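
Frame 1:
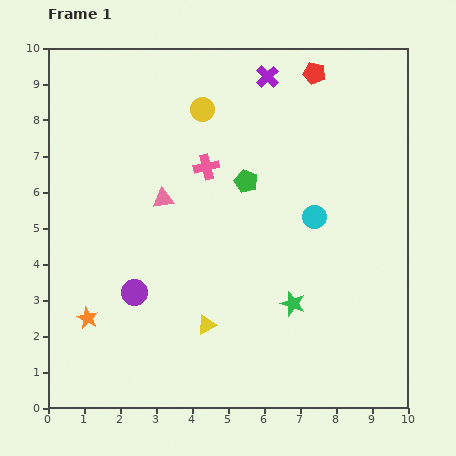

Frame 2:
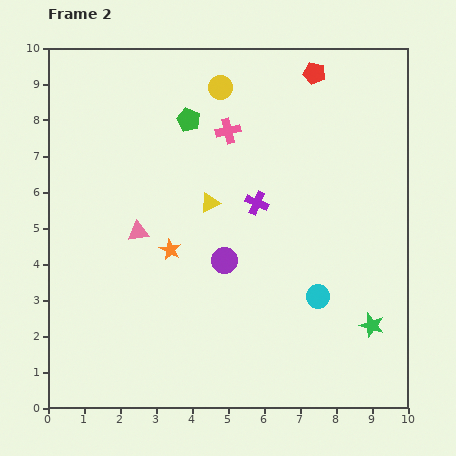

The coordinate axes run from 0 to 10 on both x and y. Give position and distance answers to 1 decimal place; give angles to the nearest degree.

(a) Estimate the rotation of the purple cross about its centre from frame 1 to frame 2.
22° counter-clockwise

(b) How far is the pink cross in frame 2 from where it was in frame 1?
1.2

The pink cross moved from (4.4, 6.7) to (5.0, 7.7), a distance of √(0.6² + 1.0²) ≈ 1.2.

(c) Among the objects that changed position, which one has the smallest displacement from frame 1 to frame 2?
the yellow circle

(moved 0.8)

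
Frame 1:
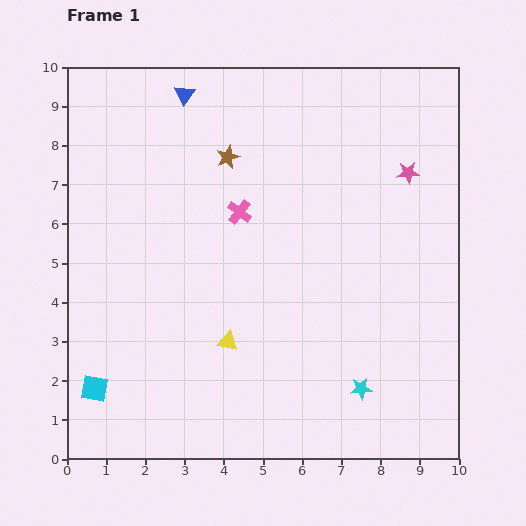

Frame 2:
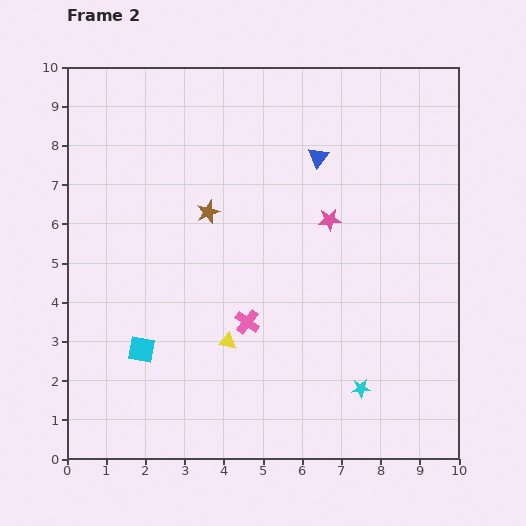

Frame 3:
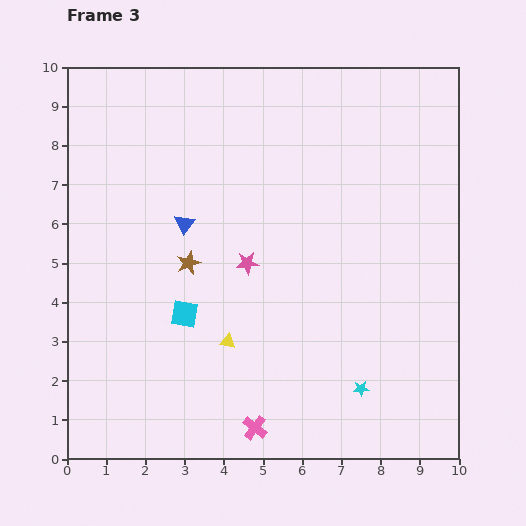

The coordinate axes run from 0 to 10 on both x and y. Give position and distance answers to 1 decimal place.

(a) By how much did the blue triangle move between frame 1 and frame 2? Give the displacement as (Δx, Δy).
(3.4, -1.6)

The blue triangle was at (3.0, 9.3) in frame 1 and (6.4, 7.7) in frame 2.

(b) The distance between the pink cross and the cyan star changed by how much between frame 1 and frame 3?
-2.6

Distance in frame 1: 5.5. Distance in frame 3: 2.9.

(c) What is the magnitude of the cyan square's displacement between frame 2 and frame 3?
1.4

The cyan square moved from (1.9, 2.8) to (3.0, 3.7), a distance of √(1.1² + 0.9²) ≈ 1.4.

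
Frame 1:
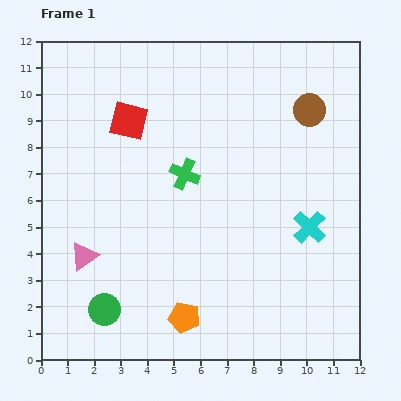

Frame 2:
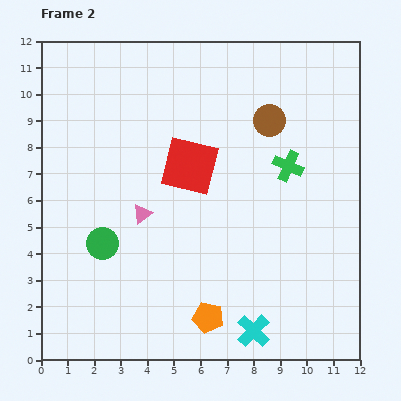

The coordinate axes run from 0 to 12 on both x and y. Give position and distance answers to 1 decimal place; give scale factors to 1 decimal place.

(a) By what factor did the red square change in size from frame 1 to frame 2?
1.5×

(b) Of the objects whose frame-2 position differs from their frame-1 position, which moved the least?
the orange pentagon

(moved 0.9)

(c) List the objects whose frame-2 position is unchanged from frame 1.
none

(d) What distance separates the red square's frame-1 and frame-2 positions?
2.9

The red square moved from (3.3, 9.0) to (5.6, 7.3), a distance of √(2.3² + 1.7²) ≈ 2.9.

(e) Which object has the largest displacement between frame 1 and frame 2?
the cyan cross

(moved 4.4; next 3.9)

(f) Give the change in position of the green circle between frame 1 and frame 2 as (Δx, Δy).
(-0.1, 2.5)

The green circle was at (2.4, 1.9) in frame 1 and (2.3, 4.4) in frame 2.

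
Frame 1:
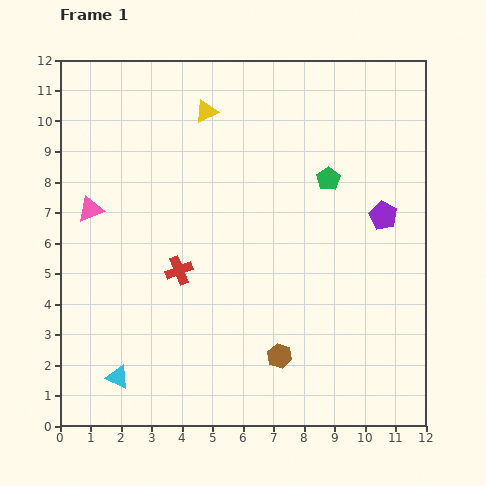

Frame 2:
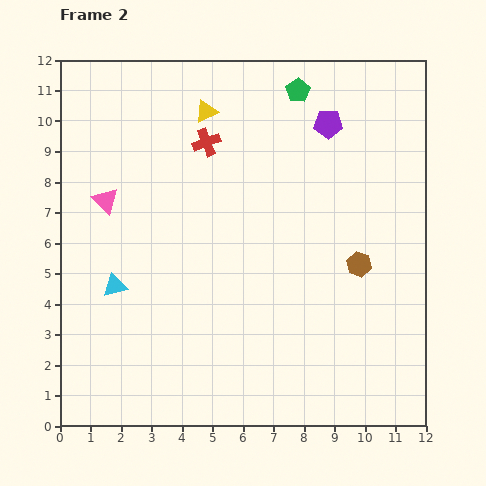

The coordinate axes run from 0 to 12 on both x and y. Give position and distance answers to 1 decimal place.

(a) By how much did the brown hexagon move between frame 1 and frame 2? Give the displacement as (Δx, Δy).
(2.6, 3.0)

The brown hexagon was at (7.2, 2.3) in frame 1 and (9.8, 5.3) in frame 2.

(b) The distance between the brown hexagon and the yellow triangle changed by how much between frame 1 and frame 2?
-1.3

Distance in frame 1: 8.4. Distance in frame 2: 7.1.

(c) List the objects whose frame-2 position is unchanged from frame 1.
the yellow triangle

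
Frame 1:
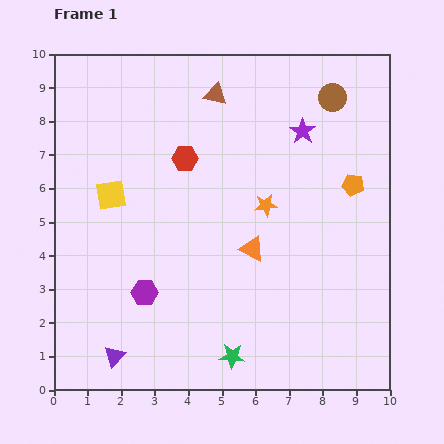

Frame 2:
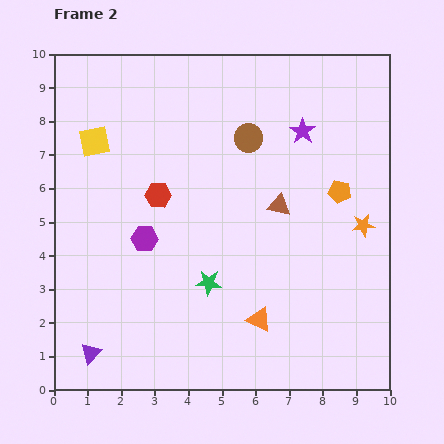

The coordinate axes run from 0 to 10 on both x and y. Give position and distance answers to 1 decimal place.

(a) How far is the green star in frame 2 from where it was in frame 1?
2.3

The green star moved from (5.3, 1.0) to (4.6, 3.2), a distance of √(0.7² + 2.2²) ≈ 2.3.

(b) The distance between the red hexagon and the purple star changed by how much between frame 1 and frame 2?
+1.1

Distance in frame 1: 3.6. Distance in frame 2: 4.7.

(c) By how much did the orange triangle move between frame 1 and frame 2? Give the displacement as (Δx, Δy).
(0.2, -2.1)

The orange triangle was at (5.9, 4.2) in frame 1 and (6.1, 2.1) in frame 2.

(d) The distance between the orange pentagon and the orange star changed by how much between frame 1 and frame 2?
-1.5

Distance in frame 1: 2.7. Distance in frame 2: 1.2.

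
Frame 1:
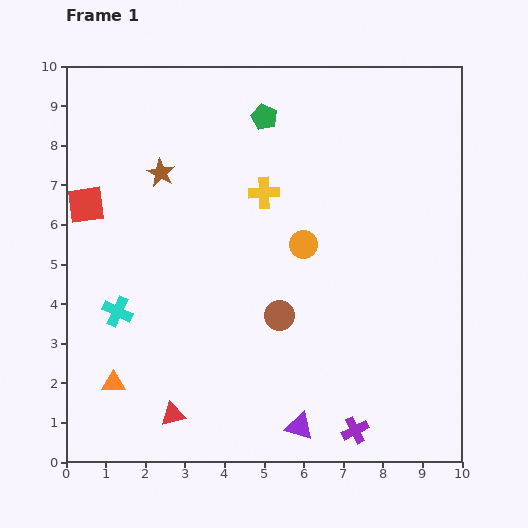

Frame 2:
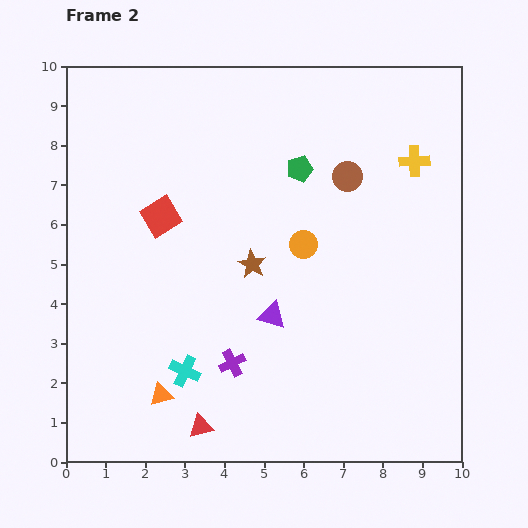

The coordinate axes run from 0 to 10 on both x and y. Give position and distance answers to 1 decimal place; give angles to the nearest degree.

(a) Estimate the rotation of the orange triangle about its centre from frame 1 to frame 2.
17° counter-clockwise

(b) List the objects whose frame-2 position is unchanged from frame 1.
the orange circle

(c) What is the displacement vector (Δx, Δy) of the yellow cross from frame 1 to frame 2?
(3.8, 0.8)

The yellow cross was at (5.0, 6.8) in frame 1 and (8.8, 7.6) in frame 2.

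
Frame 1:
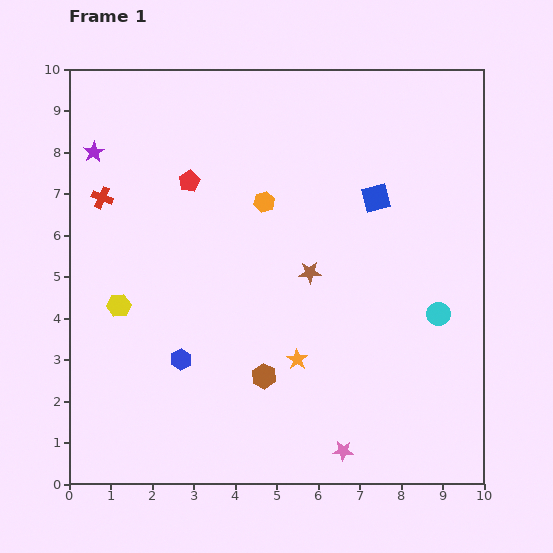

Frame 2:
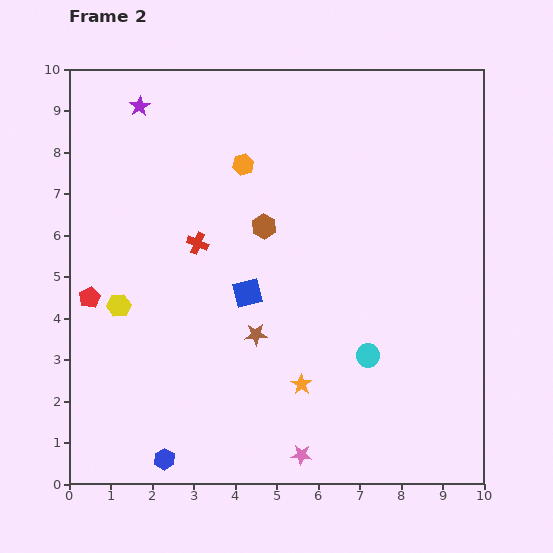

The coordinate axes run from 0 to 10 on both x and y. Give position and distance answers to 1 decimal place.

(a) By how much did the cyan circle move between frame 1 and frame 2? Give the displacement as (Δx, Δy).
(-1.7, -1.0)

The cyan circle was at (8.9, 4.1) in frame 1 and (7.2, 3.1) in frame 2.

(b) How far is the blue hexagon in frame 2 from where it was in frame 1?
2.4

The blue hexagon moved from (2.7, 3.0) to (2.3, 0.6), a distance of √(0.4² + 2.4²) ≈ 2.4.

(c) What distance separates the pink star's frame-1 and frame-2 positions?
1.0

The pink star moved from (6.6, 0.8) to (5.6, 0.7), a distance of √(1.0² + 0.1²) ≈ 1.0.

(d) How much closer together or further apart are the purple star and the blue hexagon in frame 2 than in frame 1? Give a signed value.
+3.1

Distance in frame 1: 5.4. Distance in frame 2: 8.5.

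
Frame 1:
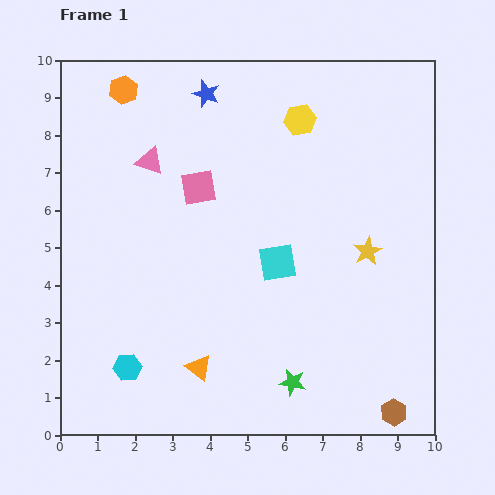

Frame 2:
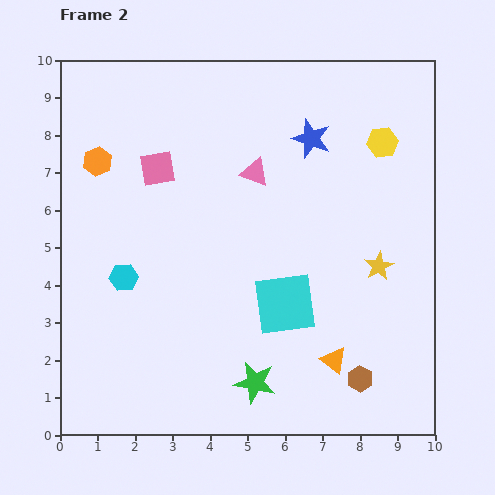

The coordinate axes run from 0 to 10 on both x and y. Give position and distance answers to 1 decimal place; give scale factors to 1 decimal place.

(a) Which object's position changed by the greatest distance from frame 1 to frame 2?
the orange triangle

(moved 3.6; next 3.0)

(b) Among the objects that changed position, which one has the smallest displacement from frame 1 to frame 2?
the yellow star

(moved 0.5)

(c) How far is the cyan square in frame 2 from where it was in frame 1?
1.1

The cyan square moved from (5.8, 4.6) to (6.0, 3.5), a distance of √(0.2² + 1.1²) ≈ 1.1.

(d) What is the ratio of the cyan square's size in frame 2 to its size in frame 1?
1.7×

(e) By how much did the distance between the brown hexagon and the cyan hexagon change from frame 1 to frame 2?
-0.3

Distance in frame 1: 7.2. Distance in frame 2: 6.9.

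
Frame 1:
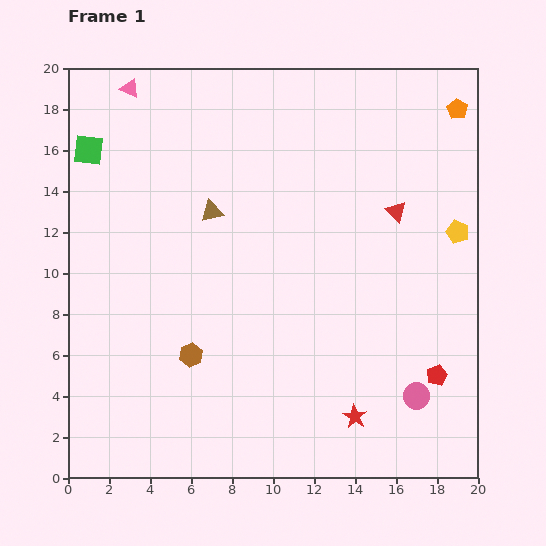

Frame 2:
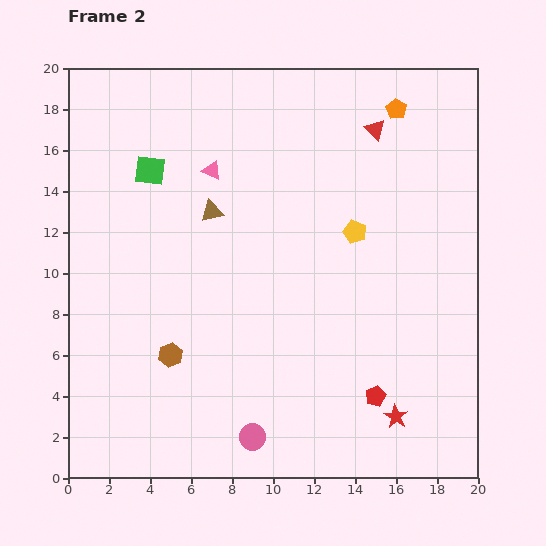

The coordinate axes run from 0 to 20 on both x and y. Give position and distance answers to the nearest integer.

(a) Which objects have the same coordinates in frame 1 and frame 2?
the brown triangle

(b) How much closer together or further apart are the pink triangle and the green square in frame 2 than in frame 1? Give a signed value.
-1

Distance in frame 1: 4. Distance in frame 2: 3.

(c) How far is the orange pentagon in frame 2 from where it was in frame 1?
3

The orange pentagon moved from (19, 18) to (16, 18), a distance of √(3² + 0²) ≈ 3.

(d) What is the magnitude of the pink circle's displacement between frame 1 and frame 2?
8

The pink circle moved from (17, 4) to (9, 2), a distance of √(8² + 2²) ≈ 8.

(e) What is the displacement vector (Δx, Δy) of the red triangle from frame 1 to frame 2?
(-1, 4)

The red triangle was at (16, 13) in frame 1 and (15, 17) in frame 2.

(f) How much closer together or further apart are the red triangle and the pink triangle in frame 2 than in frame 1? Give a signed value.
-6

Distance in frame 1: 14. Distance in frame 2: 8.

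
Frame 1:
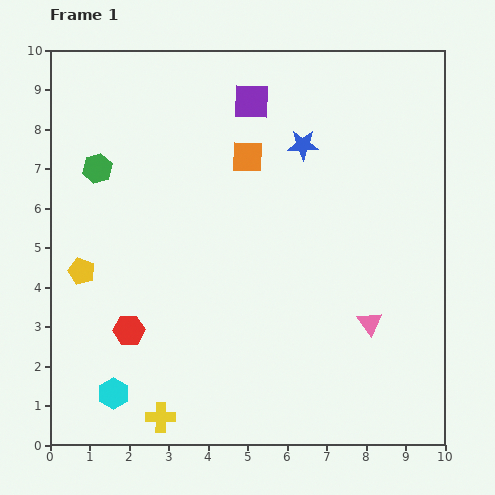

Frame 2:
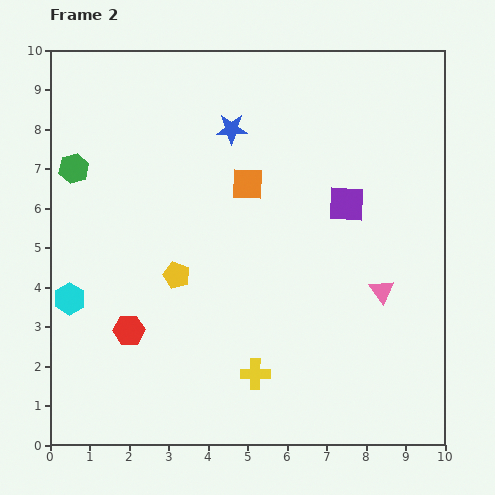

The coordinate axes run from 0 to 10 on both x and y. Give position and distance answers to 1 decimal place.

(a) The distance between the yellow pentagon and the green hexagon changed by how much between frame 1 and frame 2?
+1.1

Distance in frame 1: 2.6. Distance in frame 2: 3.7.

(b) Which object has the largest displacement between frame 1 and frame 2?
the purple square

(moved 3.5; next 2.6)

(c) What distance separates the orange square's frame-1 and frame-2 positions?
0.7

The orange square moved from (5.0, 7.3) to (5.0, 6.6), a distance of √(0.0² + 0.7²) ≈ 0.7.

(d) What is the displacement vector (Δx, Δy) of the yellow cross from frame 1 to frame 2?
(2.4, 1.1)

The yellow cross was at (2.8, 0.7) in frame 1 and (5.2, 1.8) in frame 2.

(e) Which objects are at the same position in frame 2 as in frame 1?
the red hexagon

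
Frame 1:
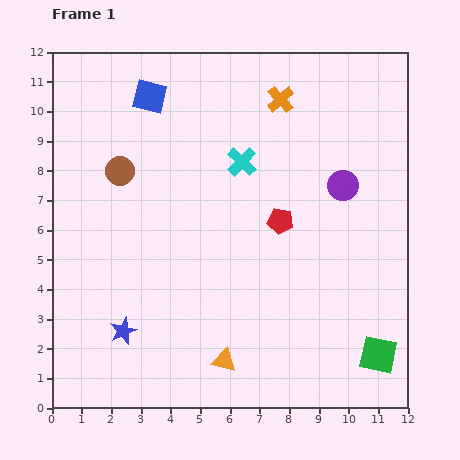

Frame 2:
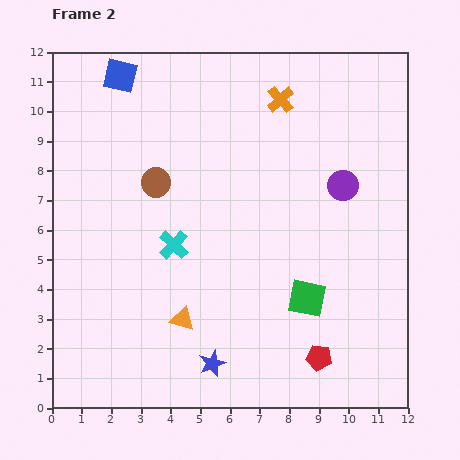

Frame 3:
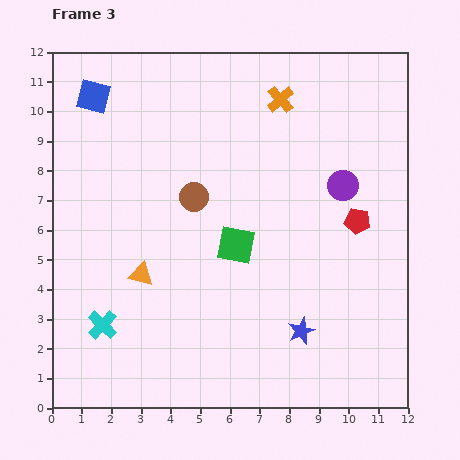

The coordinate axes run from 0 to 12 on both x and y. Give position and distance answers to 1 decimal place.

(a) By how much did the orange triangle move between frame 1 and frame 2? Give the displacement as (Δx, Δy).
(-1.4, 1.4)

The orange triangle was at (5.8, 1.6) in frame 1 and (4.4, 3.0) in frame 2.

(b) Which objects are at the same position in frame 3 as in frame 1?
the orange cross, the purple circle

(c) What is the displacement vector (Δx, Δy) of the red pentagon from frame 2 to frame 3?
(1.3, 4.6)

The red pentagon was at (9.0, 1.7) in frame 2 and (10.3, 6.3) in frame 3.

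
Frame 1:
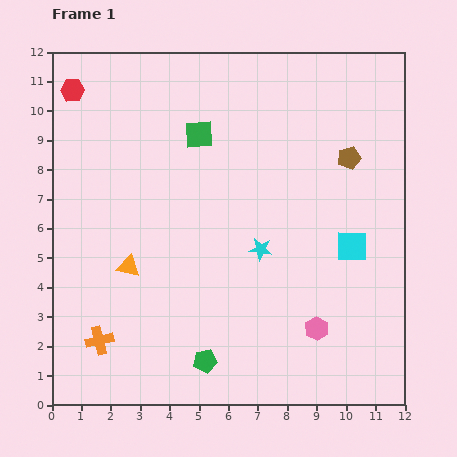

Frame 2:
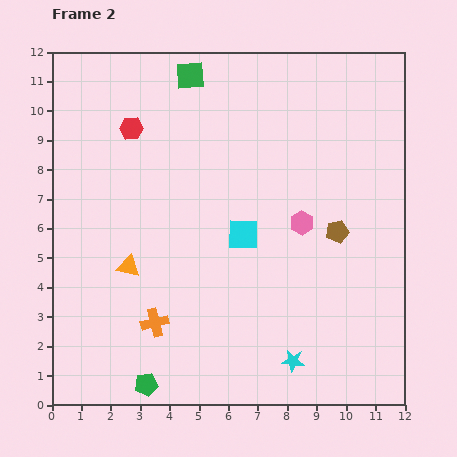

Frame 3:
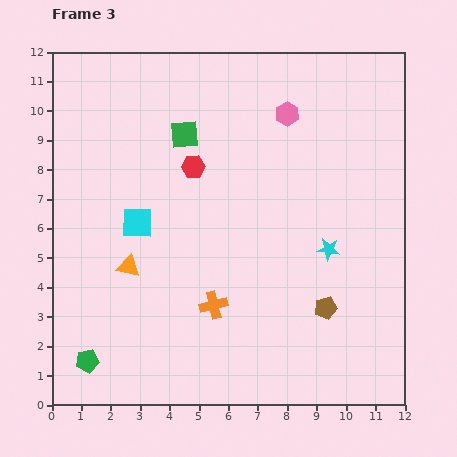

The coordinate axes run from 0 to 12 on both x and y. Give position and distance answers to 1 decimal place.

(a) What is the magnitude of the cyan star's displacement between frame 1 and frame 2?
4.0

The cyan star moved from (7.1, 5.3) to (8.2, 1.5), a distance of √(1.1² + 3.8²) ≈ 4.0.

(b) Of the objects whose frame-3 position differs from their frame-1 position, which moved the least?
the green square

(moved 0.5)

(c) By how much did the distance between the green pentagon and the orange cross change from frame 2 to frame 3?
+2.6

Distance in frame 2: 2.1. Distance in frame 3: 4.7.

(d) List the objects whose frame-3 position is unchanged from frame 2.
the orange triangle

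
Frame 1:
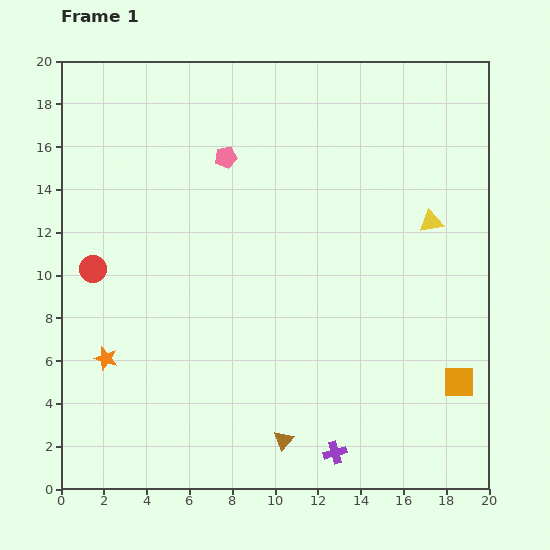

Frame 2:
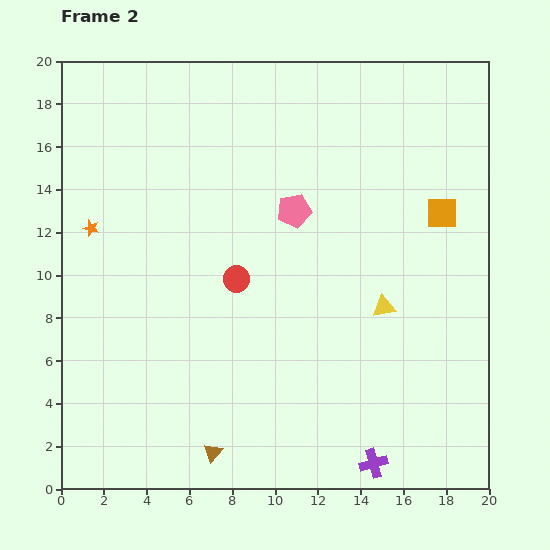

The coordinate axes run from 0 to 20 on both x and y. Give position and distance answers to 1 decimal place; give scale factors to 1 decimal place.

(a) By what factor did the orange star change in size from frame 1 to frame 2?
0.7×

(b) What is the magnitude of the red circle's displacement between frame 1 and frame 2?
6.7

The red circle moved from (1.5, 10.3) to (8.2, 9.8), a distance of √(6.7² + 0.5²) ≈ 6.7.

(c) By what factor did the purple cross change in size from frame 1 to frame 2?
1.3×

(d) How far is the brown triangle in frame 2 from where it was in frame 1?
3.4

The brown triangle moved from (10.4, 2.3) to (7.1, 1.7), a distance of √(3.3² + 0.6²) ≈ 3.4.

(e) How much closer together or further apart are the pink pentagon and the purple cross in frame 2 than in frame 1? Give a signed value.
-2.3

Distance in frame 1: 14.7. Distance in frame 2: 12.4.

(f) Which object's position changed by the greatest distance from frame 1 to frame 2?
the orange square

(moved 7.9; next 6.7)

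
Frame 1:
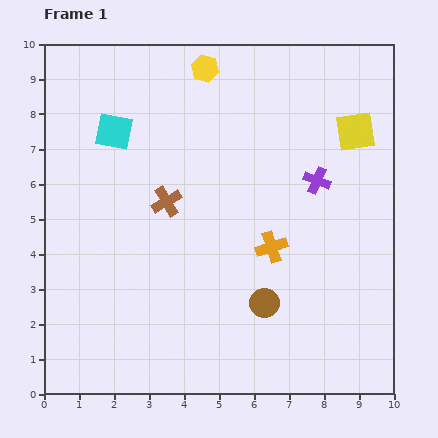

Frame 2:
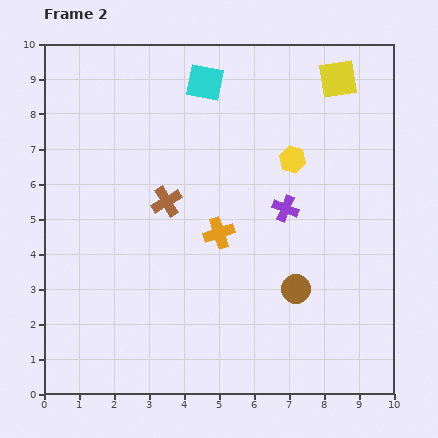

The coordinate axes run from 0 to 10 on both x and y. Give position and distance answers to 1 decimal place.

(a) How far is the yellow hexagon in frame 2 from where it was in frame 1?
3.6

The yellow hexagon moved from (4.6, 9.3) to (7.1, 6.7), a distance of √(2.5² + 2.6²) ≈ 3.6.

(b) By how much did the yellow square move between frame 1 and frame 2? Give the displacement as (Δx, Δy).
(-0.5, 1.5)

The yellow square was at (8.9, 7.5) in frame 1 and (8.4, 9.0) in frame 2.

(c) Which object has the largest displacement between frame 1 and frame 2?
the yellow hexagon

(moved 3.6; next 3.0)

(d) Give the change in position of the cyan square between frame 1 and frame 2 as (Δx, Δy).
(2.6, 1.4)

The cyan square was at (2.0, 7.5) in frame 1 and (4.6, 8.9) in frame 2.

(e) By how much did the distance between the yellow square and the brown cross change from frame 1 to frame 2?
+0.2

Distance in frame 1: 5.8. Distance in frame 2: 6.0.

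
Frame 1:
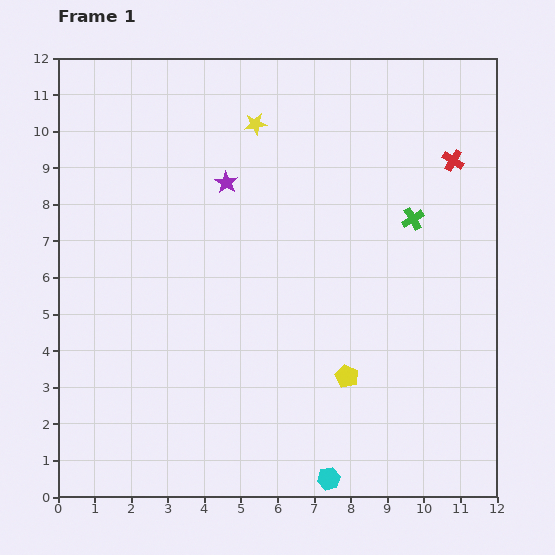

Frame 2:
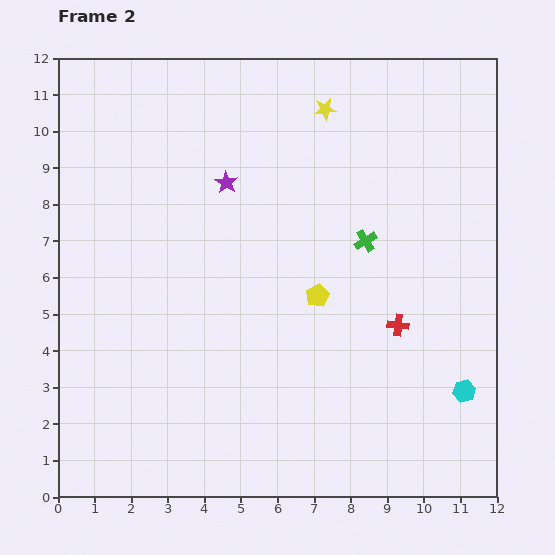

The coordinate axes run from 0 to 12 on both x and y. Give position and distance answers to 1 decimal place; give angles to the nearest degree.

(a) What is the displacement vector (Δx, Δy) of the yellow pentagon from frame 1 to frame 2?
(-0.8, 2.2)

The yellow pentagon was at (7.9, 3.3) in frame 1 and (7.1, 5.5) in frame 2.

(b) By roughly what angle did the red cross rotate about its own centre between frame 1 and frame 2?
25° counter-clockwise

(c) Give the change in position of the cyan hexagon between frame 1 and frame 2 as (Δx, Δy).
(3.7, 2.4)

The cyan hexagon was at (7.4, 0.5) in frame 1 and (11.1, 2.9) in frame 2.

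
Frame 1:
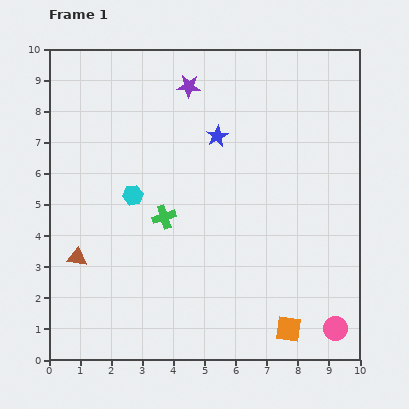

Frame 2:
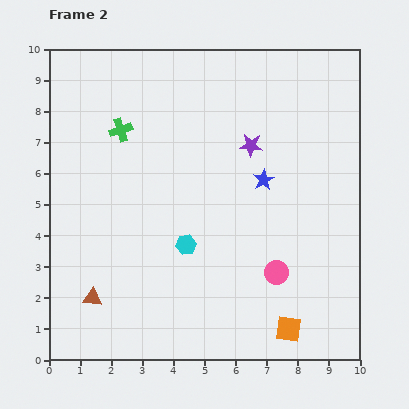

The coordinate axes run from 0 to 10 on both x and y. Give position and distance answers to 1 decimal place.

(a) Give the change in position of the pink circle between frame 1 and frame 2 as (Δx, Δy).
(-1.9, 1.8)

The pink circle was at (9.2, 1.0) in frame 1 and (7.3, 2.8) in frame 2.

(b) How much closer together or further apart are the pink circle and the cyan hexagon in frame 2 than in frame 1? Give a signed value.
-4.8

Distance in frame 1: 7.8. Distance in frame 2: 3.0.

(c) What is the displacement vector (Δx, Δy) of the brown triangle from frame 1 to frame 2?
(0.5, -1.3)

The brown triangle was at (0.9, 3.3) in frame 1 and (1.4, 2.0) in frame 2.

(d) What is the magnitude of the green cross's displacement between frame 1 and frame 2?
3.1

The green cross moved from (3.7, 4.6) to (2.3, 7.4), a distance of √(1.4² + 2.8²) ≈ 3.1.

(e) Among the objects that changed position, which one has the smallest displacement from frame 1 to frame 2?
the brown triangle

(moved 1.4)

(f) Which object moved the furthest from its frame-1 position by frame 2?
the green cross

(moved 3.1; next 2.8)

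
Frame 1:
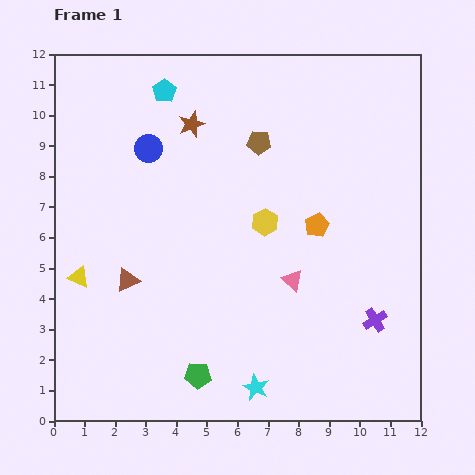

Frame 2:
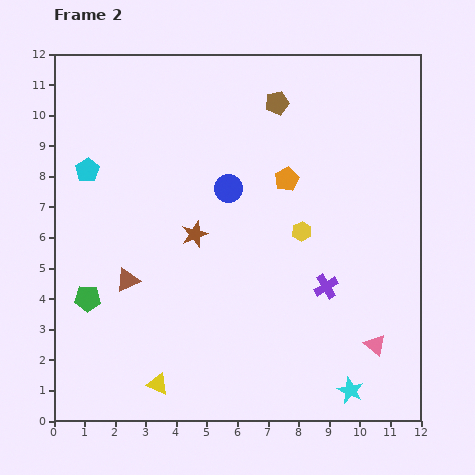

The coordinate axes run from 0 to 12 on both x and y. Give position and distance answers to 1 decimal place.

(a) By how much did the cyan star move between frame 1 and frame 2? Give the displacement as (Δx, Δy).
(3.1, -0.1)

The cyan star was at (6.6, 1.1) in frame 1 and (9.7, 1.0) in frame 2.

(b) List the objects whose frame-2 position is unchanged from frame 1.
the brown triangle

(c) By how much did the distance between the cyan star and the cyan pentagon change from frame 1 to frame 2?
+1.0

Distance in frame 1: 10.2. Distance in frame 2: 11.2.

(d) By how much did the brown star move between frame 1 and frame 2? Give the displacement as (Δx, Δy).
(0.1, -3.6)

The brown star was at (4.5, 9.7) in frame 1 and (4.6, 6.1) in frame 2.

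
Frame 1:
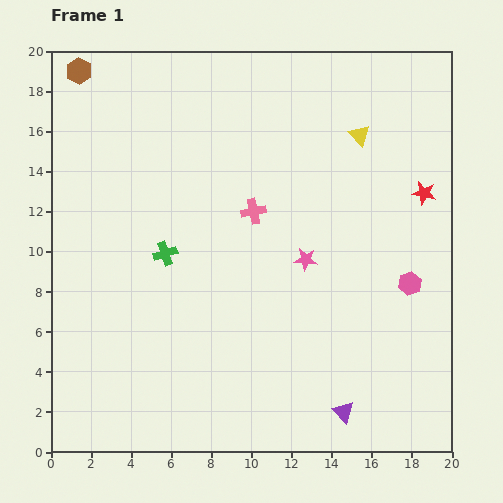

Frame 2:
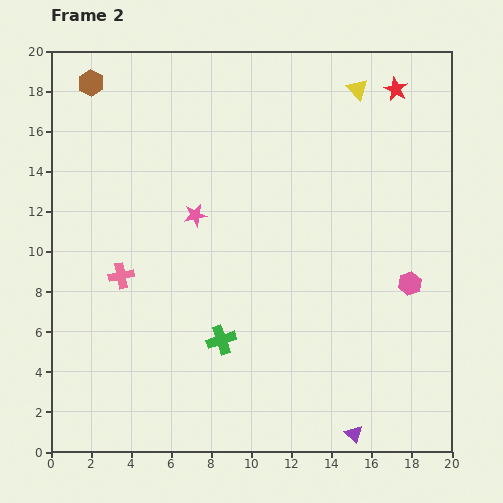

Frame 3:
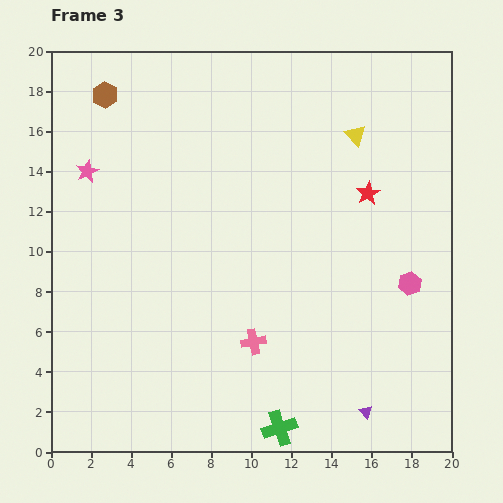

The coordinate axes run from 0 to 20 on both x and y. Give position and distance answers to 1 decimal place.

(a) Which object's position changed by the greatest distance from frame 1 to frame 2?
the pink cross

(moved 7.3; next 5.9)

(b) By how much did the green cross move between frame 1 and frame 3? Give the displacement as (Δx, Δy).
(5.7, -8.7)

The green cross was at (5.7, 9.9) in frame 1 and (11.4, 1.2) in frame 3.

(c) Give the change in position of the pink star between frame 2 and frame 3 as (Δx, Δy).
(-5.4, 2.2)

The pink star was at (7.2, 11.8) in frame 2 and (1.8, 14.0) in frame 3.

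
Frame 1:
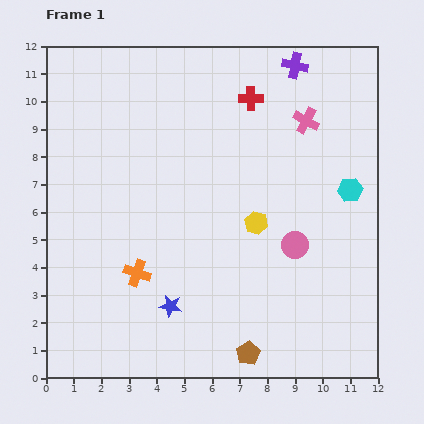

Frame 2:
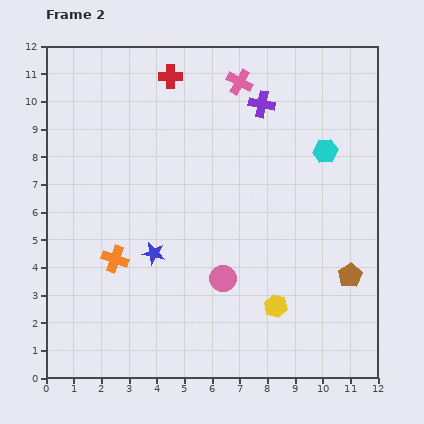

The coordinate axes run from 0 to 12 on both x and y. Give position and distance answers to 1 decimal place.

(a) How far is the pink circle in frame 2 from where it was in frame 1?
2.9

The pink circle moved from (9.0, 4.8) to (6.4, 3.6), a distance of √(2.6² + 1.2²) ≈ 2.9.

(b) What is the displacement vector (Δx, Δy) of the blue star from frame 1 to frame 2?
(-0.6, 1.9)

The blue star was at (4.5, 2.6) in frame 1 and (3.9, 4.5) in frame 2.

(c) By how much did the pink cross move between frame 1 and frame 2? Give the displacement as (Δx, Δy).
(-2.4, 1.4)

The pink cross was at (9.4, 9.3) in frame 1 and (7.0, 10.7) in frame 2.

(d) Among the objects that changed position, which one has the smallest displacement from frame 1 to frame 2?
the orange cross

(moved 0.9)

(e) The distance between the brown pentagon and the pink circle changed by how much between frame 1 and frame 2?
+0.3

Distance in frame 1: 4.3. Distance in frame 2: 4.6.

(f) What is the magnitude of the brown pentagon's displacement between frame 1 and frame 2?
4.6

The brown pentagon moved from (7.3, 0.9) to (11.0, 3.7), a distance of √(3.7² + 2.8²) ≈ 4.6.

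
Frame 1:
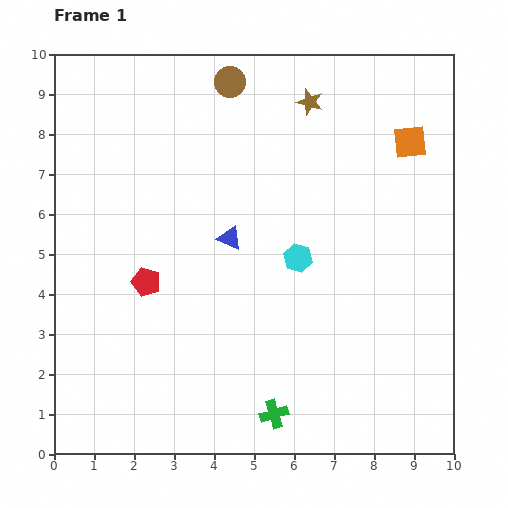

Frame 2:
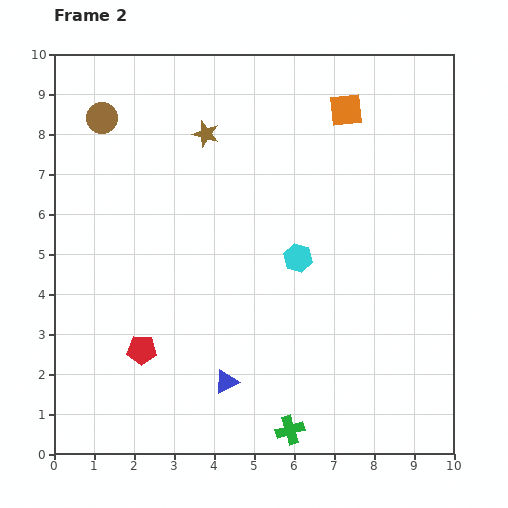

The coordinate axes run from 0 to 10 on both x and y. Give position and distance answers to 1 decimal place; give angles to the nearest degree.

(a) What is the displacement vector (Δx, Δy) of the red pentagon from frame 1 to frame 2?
(-0.1, -1.7)

The red pentagon was at (2.3, 4.3) in frame 1 and (2.2, 2.6) in frame 2.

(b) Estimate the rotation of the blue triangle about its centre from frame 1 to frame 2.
50° counter-clockwise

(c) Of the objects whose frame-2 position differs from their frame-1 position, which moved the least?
the green cross

(moved 0.6)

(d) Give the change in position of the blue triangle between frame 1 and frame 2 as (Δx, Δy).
(-0.1, -3.6)

The blue triangle was at (4.4, 5.4) in frame 1 and (4.3, 1.8) in frame 2.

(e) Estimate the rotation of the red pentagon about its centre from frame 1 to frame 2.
16° counter-clockwise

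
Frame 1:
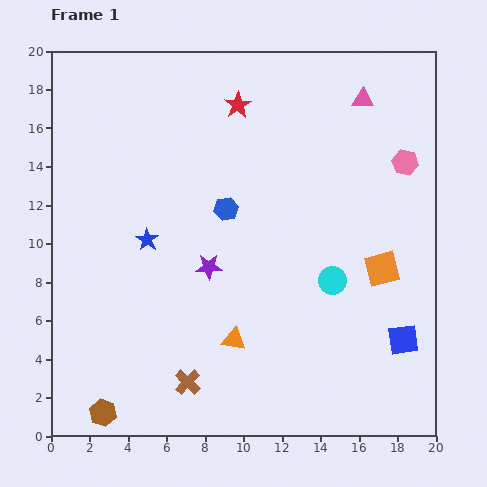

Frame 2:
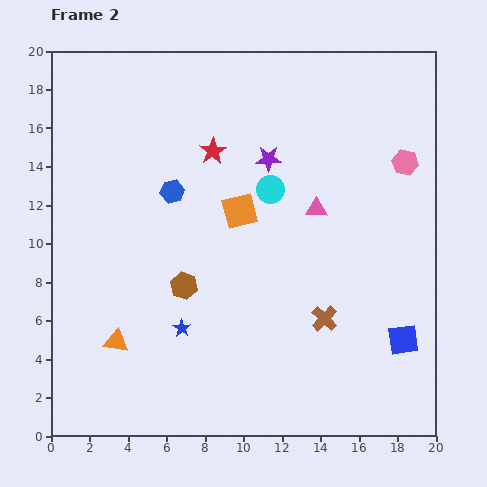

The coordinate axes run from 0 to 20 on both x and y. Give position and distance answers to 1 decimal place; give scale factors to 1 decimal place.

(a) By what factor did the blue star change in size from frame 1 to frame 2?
0.8×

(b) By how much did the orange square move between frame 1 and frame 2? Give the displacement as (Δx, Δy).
(-7.4, 3.0)

The orange square was at (17.2, 8.7) in frame 1 and (9.8, 11.7) in frame 2.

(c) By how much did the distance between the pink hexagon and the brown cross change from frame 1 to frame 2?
-7.0

Distance in frame 1: 16.1. Distance in frame 2: 9.1.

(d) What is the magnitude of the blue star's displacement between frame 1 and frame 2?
4.9

The blue star moved from (5.0, 10.2) to (6.8, 5.6), a distance of √(1.8² + 4.6²) ≈ 4.9.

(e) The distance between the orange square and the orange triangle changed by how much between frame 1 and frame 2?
+0.8

Distance in frame 1: 8.5. Distance in frame 2: 9.3.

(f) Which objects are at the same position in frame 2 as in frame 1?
the blue square, the pink hexagon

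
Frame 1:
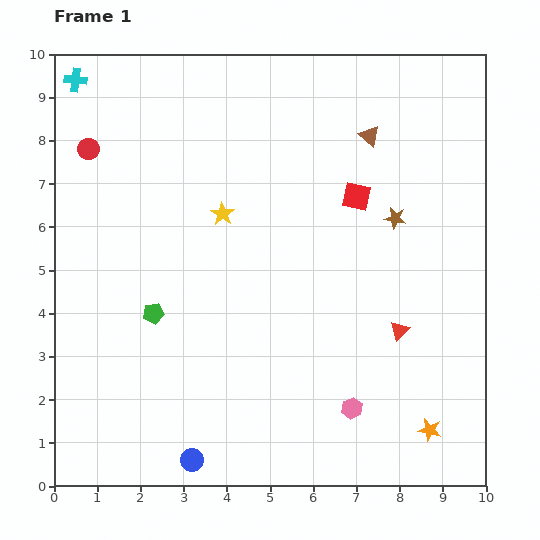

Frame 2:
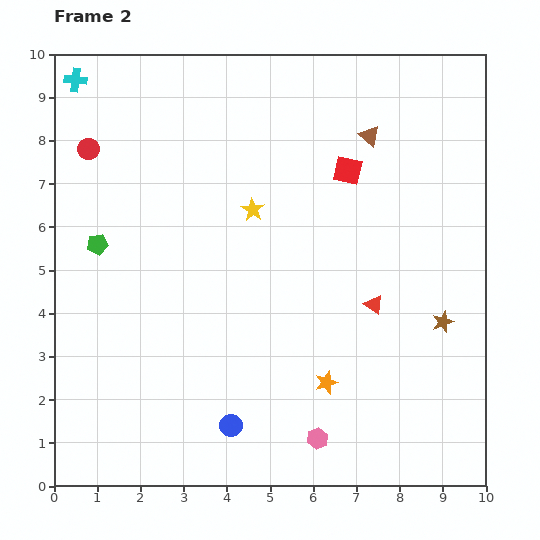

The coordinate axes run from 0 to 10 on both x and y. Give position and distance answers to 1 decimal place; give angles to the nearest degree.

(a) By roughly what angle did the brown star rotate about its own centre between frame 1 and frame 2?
29° counter-clockwise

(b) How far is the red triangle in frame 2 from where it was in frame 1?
0.8

The red triangle moved from (8.0, 3.6) to (7.4, 4.2), a distance of √(0.6² + 0.6²) ≈ 0.8.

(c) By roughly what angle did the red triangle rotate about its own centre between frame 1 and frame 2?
38° counter-clockwise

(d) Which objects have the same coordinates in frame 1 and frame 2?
the brown triangle, the cyan cross, the red circle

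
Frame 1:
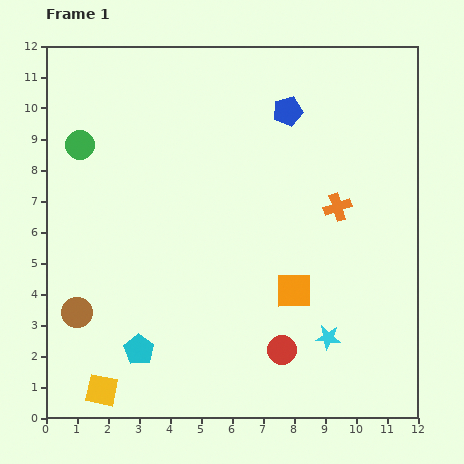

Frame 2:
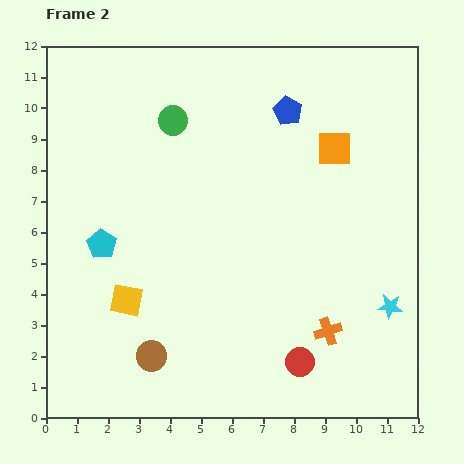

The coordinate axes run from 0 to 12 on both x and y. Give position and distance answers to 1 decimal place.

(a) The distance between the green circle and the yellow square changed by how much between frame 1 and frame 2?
-1.9

Distance in frame 1: 7.9. Distance in frame 2: 6.0.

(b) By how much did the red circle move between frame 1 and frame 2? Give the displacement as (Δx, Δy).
(0.6, -0.4)

The red circle was at (7.6, 2.2) in frame 1 and (8.2, 1.8) in frame 2.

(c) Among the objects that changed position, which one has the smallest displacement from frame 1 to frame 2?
the red circle

(moved 0.7)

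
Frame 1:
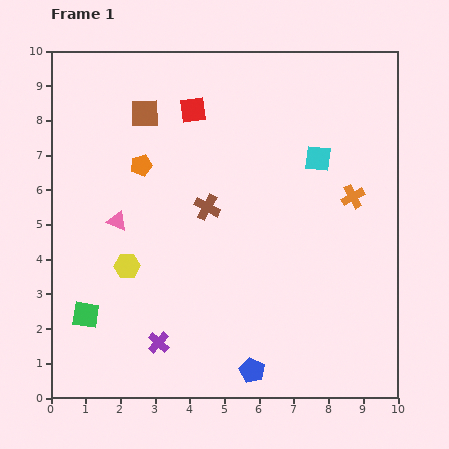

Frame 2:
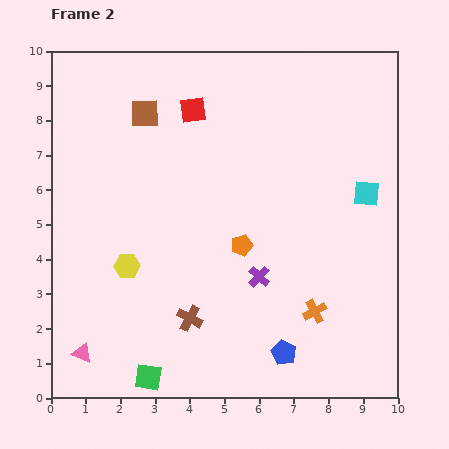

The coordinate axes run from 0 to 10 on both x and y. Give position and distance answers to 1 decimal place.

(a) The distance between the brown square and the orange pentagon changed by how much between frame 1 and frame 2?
+3.2

Distance in frame 1: 1.5. Distance in frame 2: 4.7.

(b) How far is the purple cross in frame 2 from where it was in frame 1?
3.5

The purple cross moved from (3.1, 1.6) to (6.0, 3.5), a distance of √(2.9² + 1.9²) ≈ 3.5.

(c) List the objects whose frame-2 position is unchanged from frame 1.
the brown square, the yellow hexagon, the red square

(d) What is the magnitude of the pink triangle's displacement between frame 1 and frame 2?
3.9

The pink triangle moved from (1.9, 5.1) to (0.9, 1.3), a distance of √(1.0² + 3.8²) ≈ 3.9.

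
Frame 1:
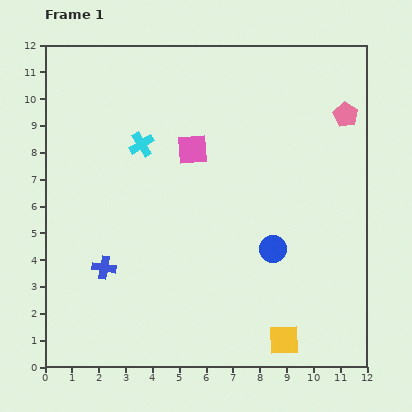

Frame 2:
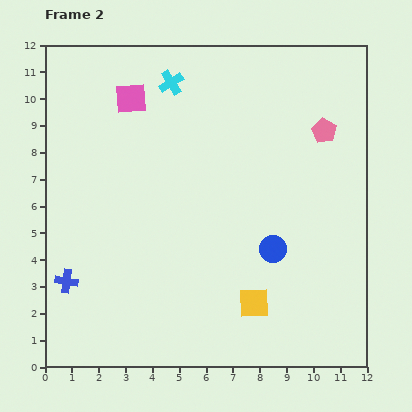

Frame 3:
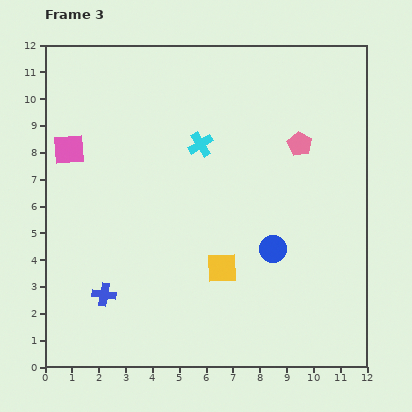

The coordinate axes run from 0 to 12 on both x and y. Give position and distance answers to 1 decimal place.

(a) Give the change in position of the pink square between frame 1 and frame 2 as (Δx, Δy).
(-2.3, 1.9)

The pink square was at (5.5, 8.1) in frame 1 and (3.2, 10.0) in frame 2.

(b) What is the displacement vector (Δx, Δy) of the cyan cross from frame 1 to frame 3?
(2.2, 0.0)

The cyan cross was at (3.6, 8.3) in frame 1 and (5.8, 8.3) in frame 3.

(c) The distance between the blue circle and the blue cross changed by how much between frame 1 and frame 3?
+0.2

Distance in frame 1: 6.3. Distance in frame 3: 6.5.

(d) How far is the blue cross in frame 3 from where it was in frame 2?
1.5

The blue cross moved from (0.8, 3.2) to (2.2, 2.7), a distance of √(1.4² + 0.5²) ≈ 1.5.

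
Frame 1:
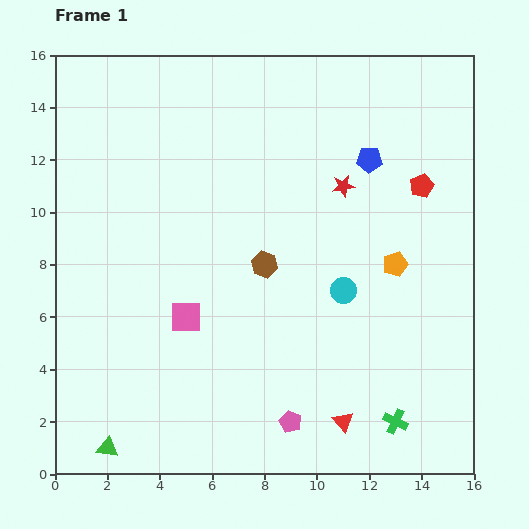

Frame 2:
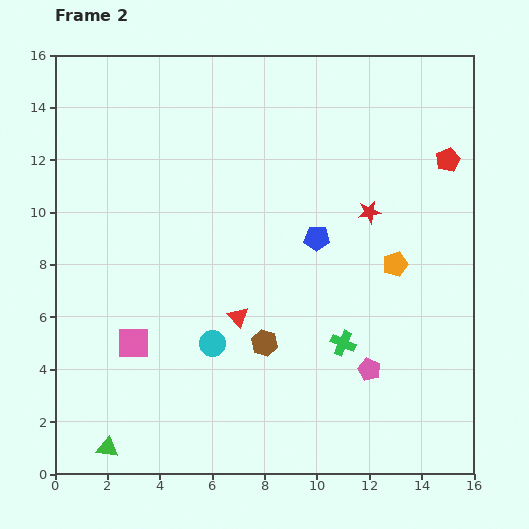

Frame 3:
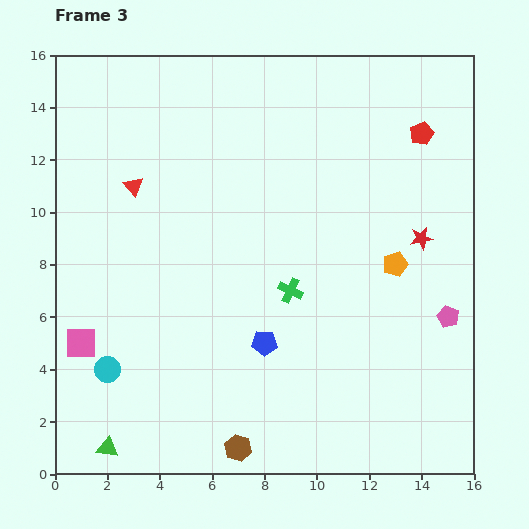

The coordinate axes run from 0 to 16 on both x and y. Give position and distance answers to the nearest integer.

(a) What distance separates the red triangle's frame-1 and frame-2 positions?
6

The red triangle moved from (11, 2) to (7, 6), a distance of √(4² + 4²) ≈ 6.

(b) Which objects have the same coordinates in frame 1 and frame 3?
the orange pentagon, the green triangle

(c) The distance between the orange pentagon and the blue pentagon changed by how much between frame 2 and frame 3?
+3

Distance in frame 2: 3. Distance in frame 3: 6.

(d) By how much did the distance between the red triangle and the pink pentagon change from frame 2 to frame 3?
+8

Distance in frame 2: 5. Distance in frame 3: 13.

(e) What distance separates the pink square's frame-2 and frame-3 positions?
2

The pink square moved from (3, 5) to (1, 5), a distance of √(2² + 0²) ≈ 2.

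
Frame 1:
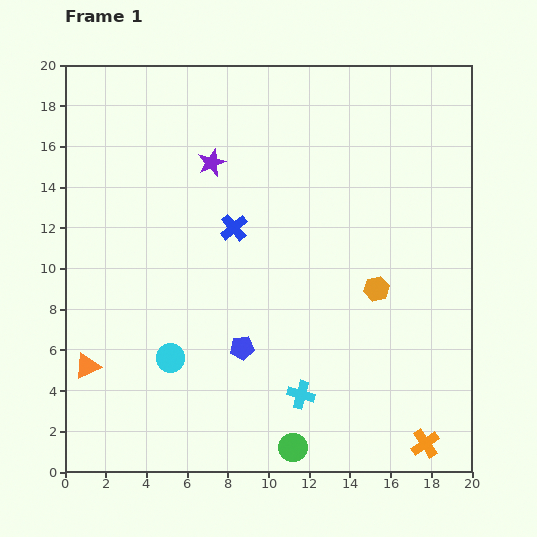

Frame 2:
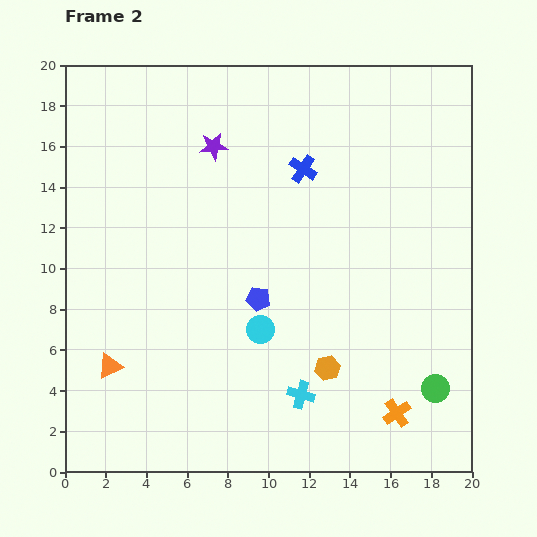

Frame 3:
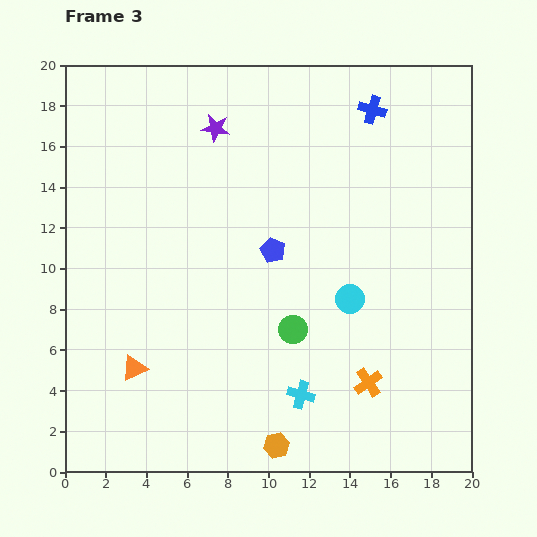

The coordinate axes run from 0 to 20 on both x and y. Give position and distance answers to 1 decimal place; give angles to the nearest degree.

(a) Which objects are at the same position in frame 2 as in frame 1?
the cyan cross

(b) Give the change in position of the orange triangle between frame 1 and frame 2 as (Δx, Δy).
(1.1, 0.0)

The orange triangle was at (1.1, 5.2) in frame 1 and (2.2, 5.2) in frame 2.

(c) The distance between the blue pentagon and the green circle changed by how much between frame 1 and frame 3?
-1.5

Distance in frame 1: 5.5. Distance in frame 3: 4.0.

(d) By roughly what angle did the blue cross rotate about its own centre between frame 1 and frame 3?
34° counter-clockwise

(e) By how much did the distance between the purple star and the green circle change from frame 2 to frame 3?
-5.5

Distance in frame 2: 16.1. Distance in frame 3: 10.6.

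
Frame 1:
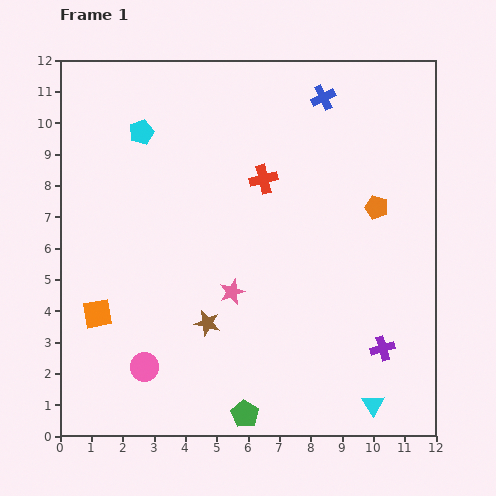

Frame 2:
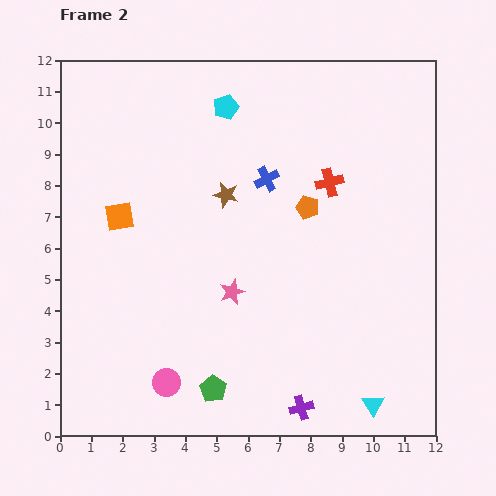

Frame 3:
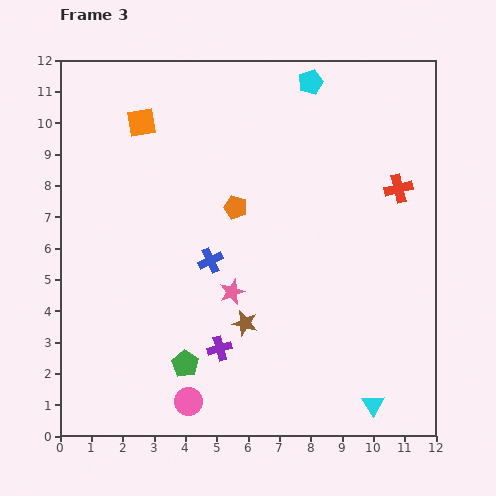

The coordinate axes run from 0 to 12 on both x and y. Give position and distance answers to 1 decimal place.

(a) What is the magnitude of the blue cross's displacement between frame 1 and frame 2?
3.2

The blue cross moved from (8.4, 10.8) to (6.6, 8.2), a distance of √(1.8² + 2.6²) ≈ 3.2.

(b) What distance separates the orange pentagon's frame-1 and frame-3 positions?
4.5

The orange pentagon moved from (10.1, 7.3) to (5.6, 7.3), a distance of √(4.5² + 0.0²) ≈ 4.5.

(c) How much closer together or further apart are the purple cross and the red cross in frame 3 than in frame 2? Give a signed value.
+0.3

Distance in frame 2: 7.3. Distance in frame 3: 7.6.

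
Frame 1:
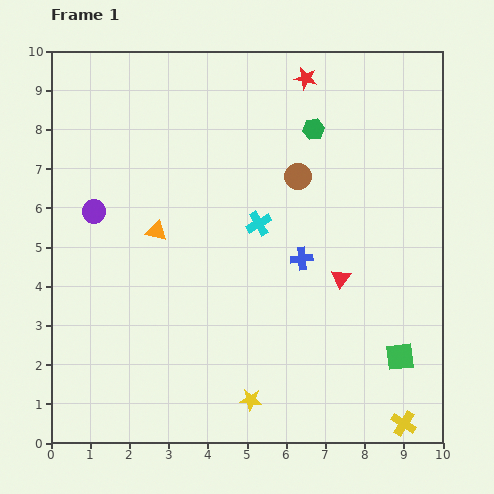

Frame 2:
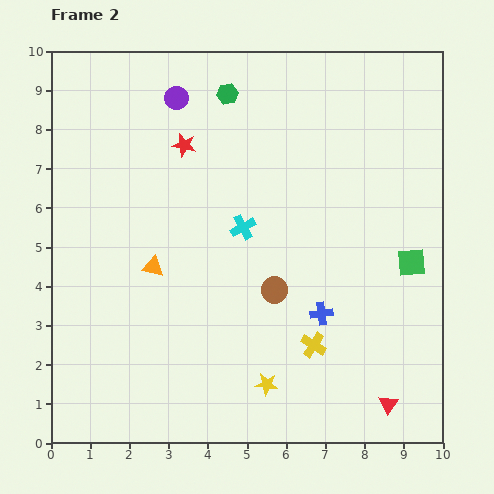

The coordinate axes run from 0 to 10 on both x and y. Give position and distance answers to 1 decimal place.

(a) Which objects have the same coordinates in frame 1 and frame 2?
none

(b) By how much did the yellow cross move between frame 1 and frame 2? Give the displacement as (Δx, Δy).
(-2.3, 2.0)

The yellow cross was at (9.0, 0.5) in frame 1 and (6.7, 2.5) in frame 2.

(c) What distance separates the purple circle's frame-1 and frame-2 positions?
3.6

The purple circle moved from (1.1, 5.9) to (3.2, 8.8), a distance of √(2.1² + 2.9²) ≈ 3.6.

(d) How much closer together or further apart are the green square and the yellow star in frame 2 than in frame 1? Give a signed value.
+0.8

Distance in frame 1: 4.0. Distance in frame 2: 4.8.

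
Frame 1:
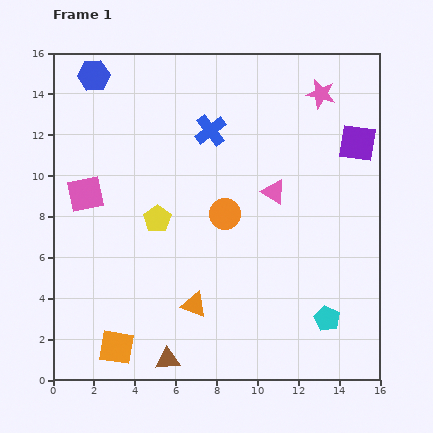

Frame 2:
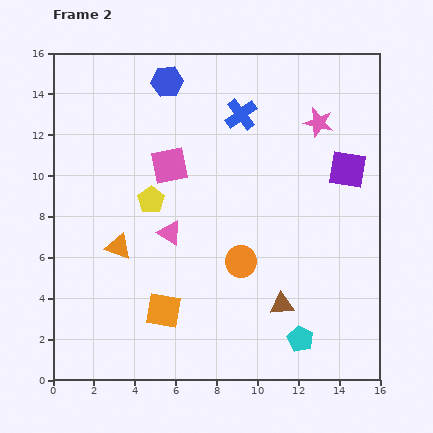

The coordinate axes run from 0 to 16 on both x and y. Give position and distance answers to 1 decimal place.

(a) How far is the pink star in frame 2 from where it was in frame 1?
1.4

The pink star moved from (13.1, 14.0) to (13.0, 12.6), a distance of √(0.1² + 1.4²) ≈ 1.4.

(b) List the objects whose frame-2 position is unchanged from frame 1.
none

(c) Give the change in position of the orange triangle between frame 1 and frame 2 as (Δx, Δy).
(-3.7, 2.8)

The orange triangle was at (6.9, 3.7) in frame 1 and (3.2, 6.5) in frame 2.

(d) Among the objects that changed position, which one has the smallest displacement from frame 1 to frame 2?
the yellow pentagon

(moved 0.9)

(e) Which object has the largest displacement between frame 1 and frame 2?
the brown triangle

(moved 6.2; next 5.5)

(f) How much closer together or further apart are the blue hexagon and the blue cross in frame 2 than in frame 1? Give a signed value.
-2.4

Distance in frame 1: 6.3. Distance in frame 2: 3.9.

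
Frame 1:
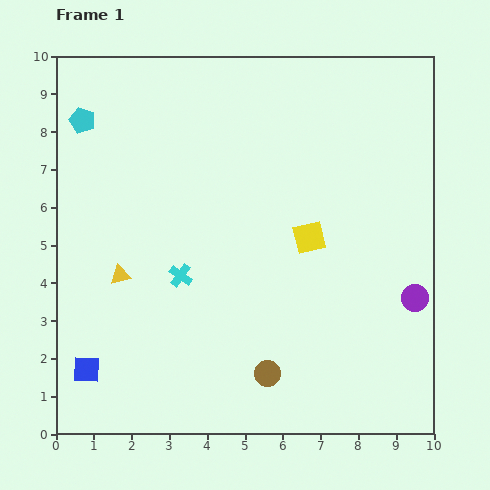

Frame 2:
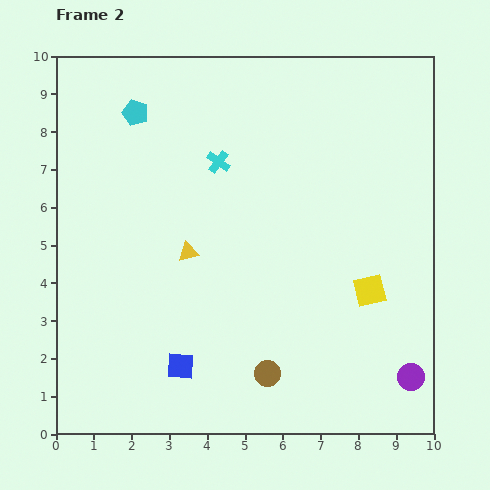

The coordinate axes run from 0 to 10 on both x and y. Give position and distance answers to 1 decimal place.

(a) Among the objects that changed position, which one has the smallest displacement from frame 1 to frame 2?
the cyan pentagon

(moved 1.4)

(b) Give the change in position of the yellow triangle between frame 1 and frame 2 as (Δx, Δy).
(1.8, 0.6)

The yellow triangle was at (1.7, 4.2) in frame 1 and (3.5, 4.8) in frame 2.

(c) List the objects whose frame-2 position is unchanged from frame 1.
the brown circle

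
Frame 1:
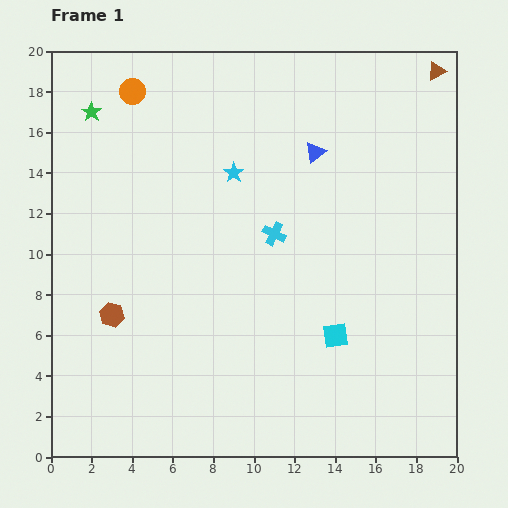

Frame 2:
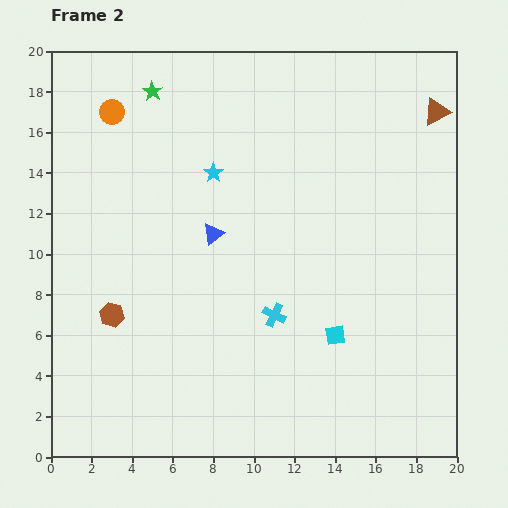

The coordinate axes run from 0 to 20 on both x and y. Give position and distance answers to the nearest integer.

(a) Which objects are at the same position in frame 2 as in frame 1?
the brown hexagon, the cyan square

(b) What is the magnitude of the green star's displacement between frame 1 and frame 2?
3

The green star moved from (2, 17) to (5, 18), a distance of √(3² + 1²) ≈ 3.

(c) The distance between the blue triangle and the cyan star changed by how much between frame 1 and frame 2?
-1

Distance in frame 1: 4. Distance in frame 2: 3.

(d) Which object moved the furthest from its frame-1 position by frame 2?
the blue triangle

(moved 6; next 4)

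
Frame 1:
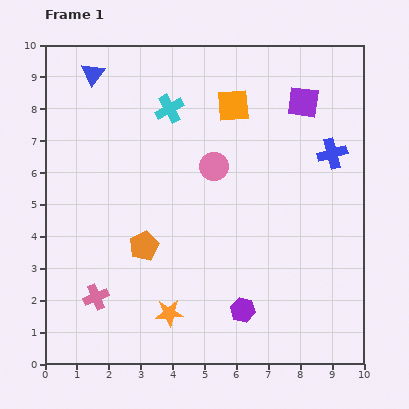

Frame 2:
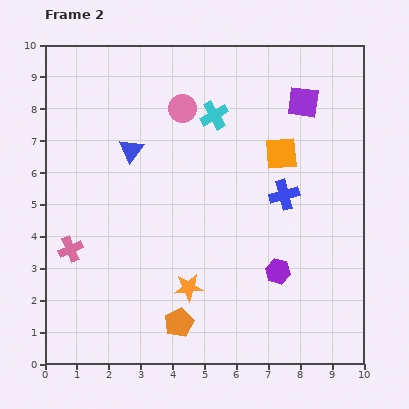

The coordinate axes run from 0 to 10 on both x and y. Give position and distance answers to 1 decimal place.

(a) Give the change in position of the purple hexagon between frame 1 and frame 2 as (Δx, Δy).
(1.1, 1.2)

The purple hexagon was at (6.2, 1.7) in frame 1 and (7.3, 2.9) in frame 2.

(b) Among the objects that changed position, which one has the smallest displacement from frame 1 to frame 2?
the orange star

(moved 1.0)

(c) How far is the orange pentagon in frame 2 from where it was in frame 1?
2.6

The orange pentagon moved from (3.1, 3.7) to (4.2, 1.3), a distance of √(1.1² + 2.4²) ≈ 2.6.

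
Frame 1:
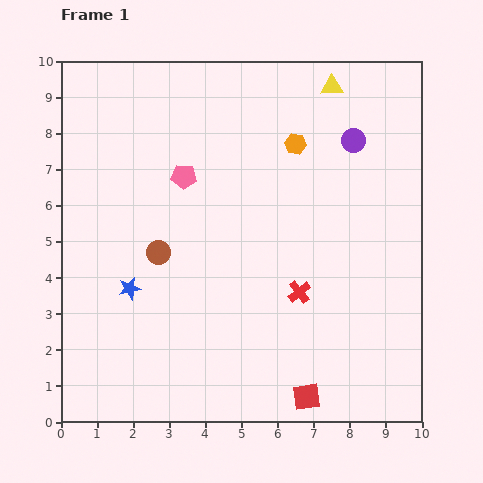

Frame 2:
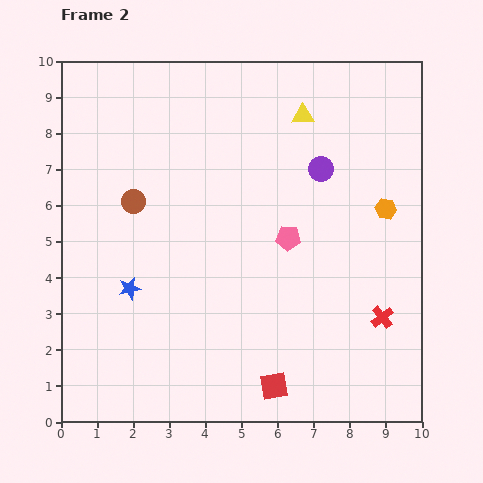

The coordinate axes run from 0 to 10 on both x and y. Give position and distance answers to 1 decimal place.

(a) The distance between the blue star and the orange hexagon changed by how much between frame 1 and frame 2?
+1.3

Distance in frame 1: 6.1. Distance in frame 2: 7.4.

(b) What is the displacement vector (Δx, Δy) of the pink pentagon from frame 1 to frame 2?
(2.9, -1.7)

The pink pentagon was at (3.4, 6.8) in frame 1 and (6.3, 5.1) in frame 2.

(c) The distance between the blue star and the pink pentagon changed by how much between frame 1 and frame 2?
+1.2

Distance in frame 1: 3.4. Distance in frame 2: 4.6.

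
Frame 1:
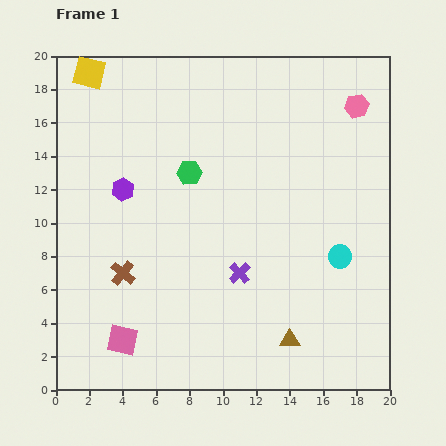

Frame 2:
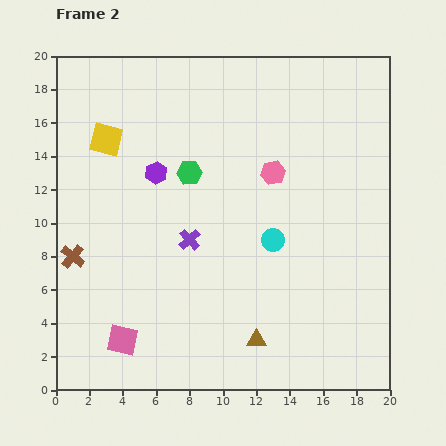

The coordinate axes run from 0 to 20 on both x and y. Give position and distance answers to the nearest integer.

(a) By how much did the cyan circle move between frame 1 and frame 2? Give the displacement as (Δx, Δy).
(-4, 1)

The cyan circle was at (17, 8) in frame 1 and (13, 9) in frame 2.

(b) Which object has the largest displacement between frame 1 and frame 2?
the pink hexagon

(moved 6; next 4)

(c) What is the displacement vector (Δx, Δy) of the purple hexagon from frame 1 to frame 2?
(2, 1)

The purple hexagon was at (4, 12) in frame 1 and (6, 13) in frame 2.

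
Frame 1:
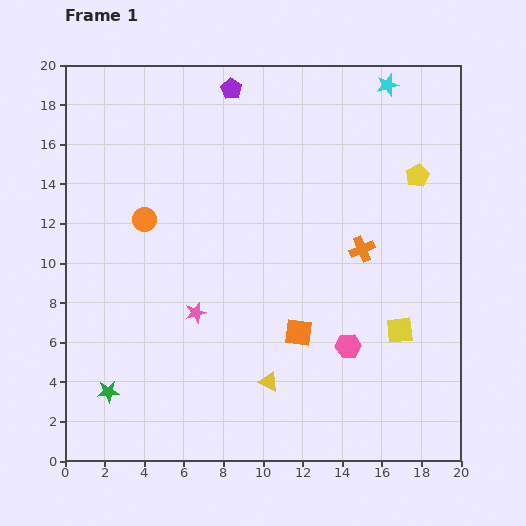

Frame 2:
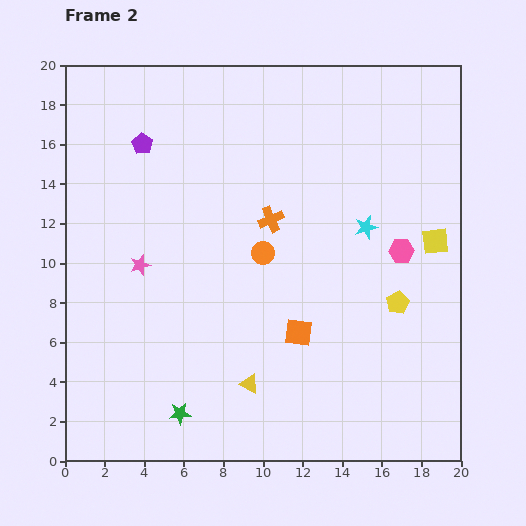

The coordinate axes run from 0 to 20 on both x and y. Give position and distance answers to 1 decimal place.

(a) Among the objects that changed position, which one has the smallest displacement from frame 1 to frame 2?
the yellow triangle

(moved 1.0)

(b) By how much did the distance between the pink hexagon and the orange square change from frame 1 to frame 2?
+4.0

Distance in frame 1: 2.6. Distance in frame 2: 6.6.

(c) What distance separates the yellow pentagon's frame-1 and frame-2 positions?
6.5

The yellow pentagon moved from (17.8, 14.4) to (16.8, 8.0), a distance of √(1.0² + 6.4²) ≈ 6.5.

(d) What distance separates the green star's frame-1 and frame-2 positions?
3.8

The green star moved from (2.2, 3.5) to (5.8, 2.4), a distance of √(3.6² + 1.1²) ≈ 3.8.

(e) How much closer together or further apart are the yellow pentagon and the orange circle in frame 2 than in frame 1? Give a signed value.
-6.8

Distance in frame 1: 14.0. Distance in frame 2: 7.2.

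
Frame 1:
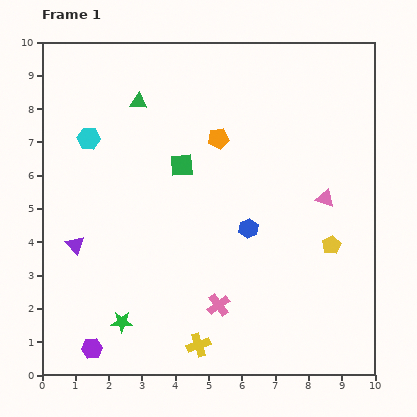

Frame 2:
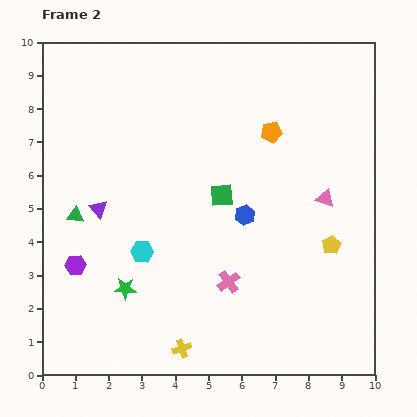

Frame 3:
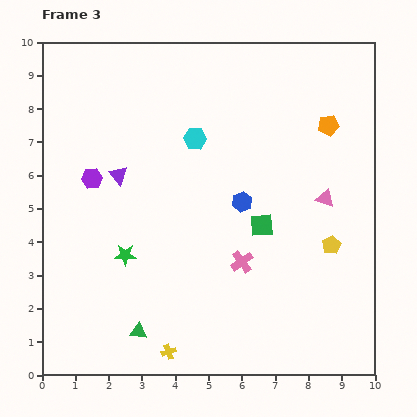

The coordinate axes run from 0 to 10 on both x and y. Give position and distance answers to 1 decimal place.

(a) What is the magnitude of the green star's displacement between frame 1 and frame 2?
1.0

The green star moved from (2.4, 1.6) to (2.5, 2.6), a distance of √(0.1² + 1.0²) ≈ 1.0.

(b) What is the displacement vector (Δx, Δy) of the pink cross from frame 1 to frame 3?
(0.7, 1.3)

The pink cross was at (5.3, 2.1) in frame 1 and (6.0, 3.4) in frame 3.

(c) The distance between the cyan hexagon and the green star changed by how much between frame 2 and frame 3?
+2.9

Distance in frame 2: 1.2. Distance in frame 3: 4.1.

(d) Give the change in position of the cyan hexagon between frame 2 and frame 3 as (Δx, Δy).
(1.6, 3.4)

The cyan hexagon was at (3.0, 3.7) in frame 2 and (4.6, 7.1) in frame 3.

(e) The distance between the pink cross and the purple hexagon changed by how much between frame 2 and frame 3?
+0.5

Distance in frame 2: 4.6. Distance in frame 3: 5.1.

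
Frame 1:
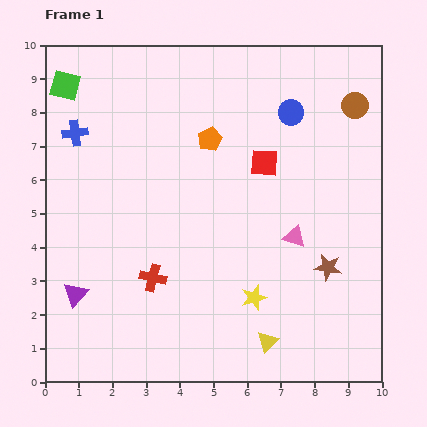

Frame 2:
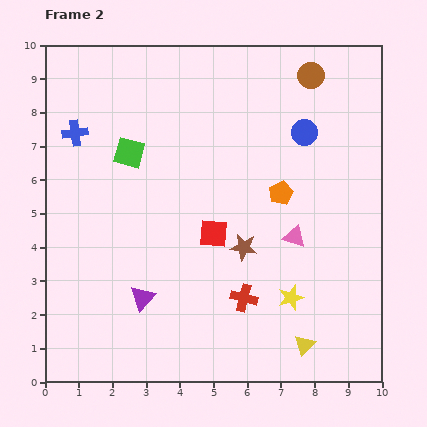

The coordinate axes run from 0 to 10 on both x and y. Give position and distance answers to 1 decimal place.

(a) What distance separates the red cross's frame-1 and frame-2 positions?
2.8

The red cross moved from (3.2, 3.1) to (5.9, 2.5), a distance of √(2.7² + 0.6²) ≈ 2.8.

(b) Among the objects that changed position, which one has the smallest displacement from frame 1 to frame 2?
the blue circle

(moved 0.7)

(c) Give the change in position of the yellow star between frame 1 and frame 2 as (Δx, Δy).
(1.1, 0.0)

The yellow star was at (6.2, 2.5) in frame 1 and (7.3, 2.5) in frame 2.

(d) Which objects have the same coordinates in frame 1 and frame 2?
the blue cross, the pink triangle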